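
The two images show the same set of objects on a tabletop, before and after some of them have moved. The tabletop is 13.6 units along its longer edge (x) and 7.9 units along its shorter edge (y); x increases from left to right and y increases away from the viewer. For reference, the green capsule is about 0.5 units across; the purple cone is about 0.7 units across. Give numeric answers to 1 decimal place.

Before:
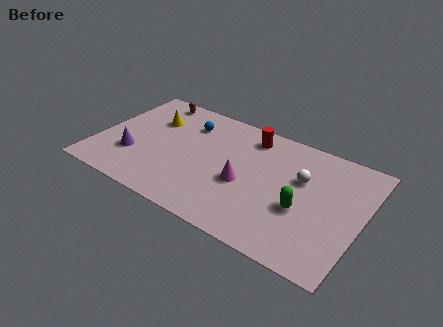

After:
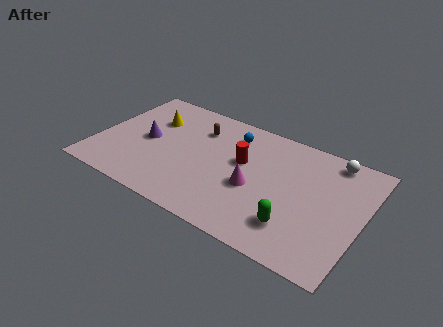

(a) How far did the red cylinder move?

1.9

The red cylinder was near (7.5, 6.6) before and (7.4, 4.7) after, so it travelled √(0.1² + 1.9²) ≈ 1.9 units.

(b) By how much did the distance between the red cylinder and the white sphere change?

+1.6

They were about 3.3 units apart before and 4.9 after — 1.6 units further apart.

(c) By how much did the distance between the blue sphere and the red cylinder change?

-1.5

The distance was about 3.3 in the first image and 1.8 in the second, so they moved 1.5 units closer together.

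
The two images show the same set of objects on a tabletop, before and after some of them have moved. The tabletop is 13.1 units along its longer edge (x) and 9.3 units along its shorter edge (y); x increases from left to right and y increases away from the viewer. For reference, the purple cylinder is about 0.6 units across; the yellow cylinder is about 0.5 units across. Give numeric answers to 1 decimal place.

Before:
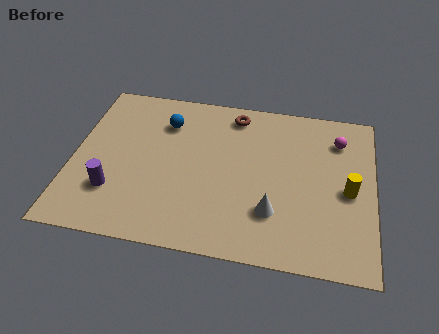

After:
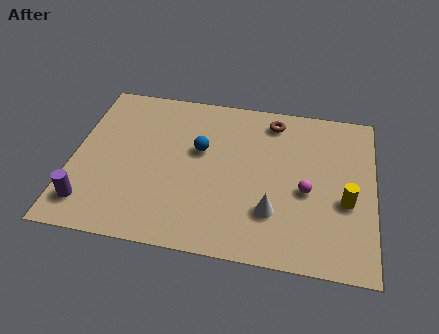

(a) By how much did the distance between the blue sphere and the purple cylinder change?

+1.2

They were about 4.8 units apart before and 6.0 after — 1.2 units further apart.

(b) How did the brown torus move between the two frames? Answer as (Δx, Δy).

(1.7, -0.1)

The brown torus was at about (6.9, 8.0) and moved to about (8.6, 7.9).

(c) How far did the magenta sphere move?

3.5

The magenta sphere moved from about (11.5, 7.2) to (10.2, 4.0), a distance of √(1.3² + 3.2²) ≈ 3.5.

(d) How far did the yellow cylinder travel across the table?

0.6

The yellow cylinder was near (12.0, 4.3) before and (11.9, 3.7) after, so it travelled √(0.1² + 0.6²) ≈ 0.6 units.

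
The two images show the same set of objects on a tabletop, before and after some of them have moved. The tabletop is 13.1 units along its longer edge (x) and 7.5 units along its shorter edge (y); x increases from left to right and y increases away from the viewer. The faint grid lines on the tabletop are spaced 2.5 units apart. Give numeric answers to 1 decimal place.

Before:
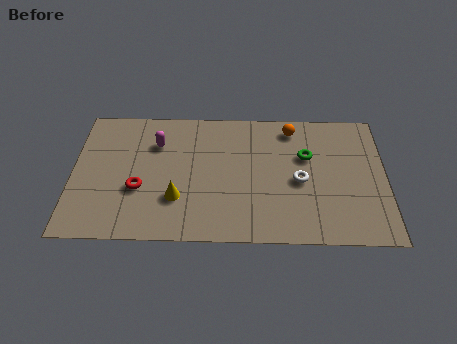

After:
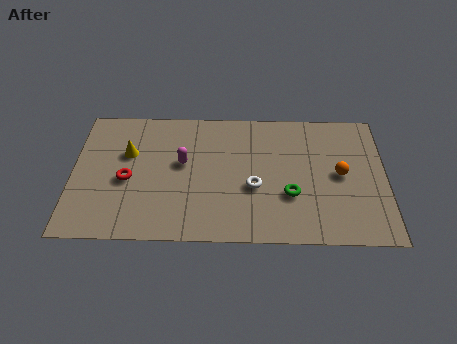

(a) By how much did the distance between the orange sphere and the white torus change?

+0.7

Before: roughly 3.0 units apart; after: 3.7. That's 0.7 units further apart.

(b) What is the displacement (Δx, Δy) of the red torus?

(-0.5, 0.5)

The red torus was at about (2.8, 2.8) and moved to about (2.3, 3.3).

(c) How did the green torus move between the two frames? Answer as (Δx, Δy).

(-0.7, -2.2)

The green torus started near (9.8, 4.8) and ended near (9.1, 2.6).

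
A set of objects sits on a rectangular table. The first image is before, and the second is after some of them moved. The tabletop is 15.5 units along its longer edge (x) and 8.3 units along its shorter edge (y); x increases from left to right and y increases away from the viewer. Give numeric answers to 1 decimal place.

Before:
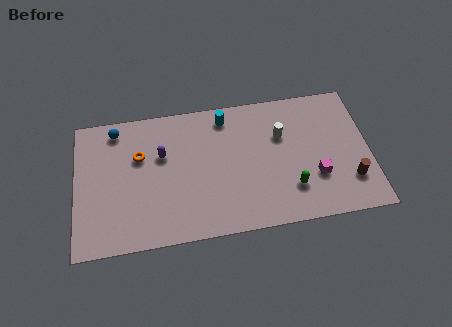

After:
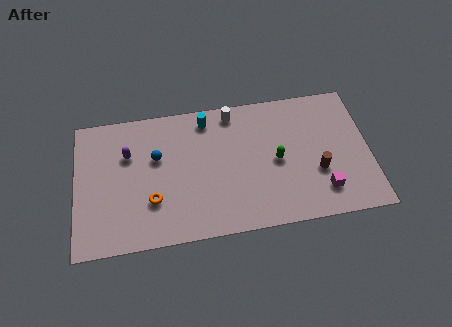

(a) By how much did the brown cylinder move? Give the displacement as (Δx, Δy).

(-1.7, 0.8)

From the two frames, the brown cylinder sits at roughly (14.4, 2.2) before and (12.7, 3.0) after.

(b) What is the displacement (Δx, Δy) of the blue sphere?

(2.1, -2.0)

The blue sphere was at about (2.2, 7.2) and moved to about (4.3, 5.2).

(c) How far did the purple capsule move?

1.8

The purple capsule was near (4.6, 5.3) before and (2.8, 5.6) after, so it travelled √(1.8² + 0.3²) ≈ 1.8 units.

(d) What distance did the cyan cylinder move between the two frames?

1.0

The cyan cylinder was near (8.0, 7.1) before and (7.0, 7.1) after, so it travelled √(1.0² + 0.0²) ≈ 1.0 units.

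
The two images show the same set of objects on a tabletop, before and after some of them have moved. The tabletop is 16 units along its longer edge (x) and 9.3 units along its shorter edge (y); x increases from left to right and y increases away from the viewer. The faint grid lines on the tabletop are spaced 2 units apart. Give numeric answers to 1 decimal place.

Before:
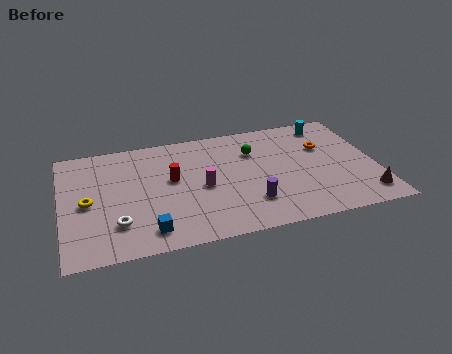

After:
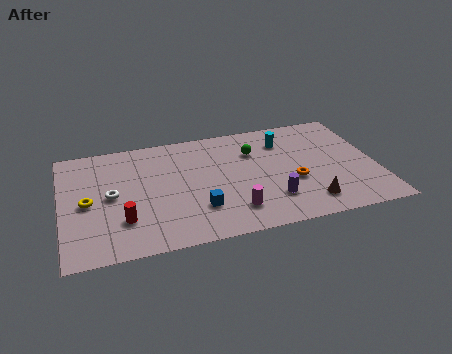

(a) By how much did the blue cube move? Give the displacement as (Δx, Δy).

(2.6, 1.1)

From the two frames, the blue cube sits at roughly (4.2, 1.5) before and (6.8, 2.6) after.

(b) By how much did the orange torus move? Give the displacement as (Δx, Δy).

(-1.8, -2.5)

The orange torus was at about (13.5, 6.1) and moved to about (11.7, 3.6).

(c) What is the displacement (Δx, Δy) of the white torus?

(-0.2, 2.3)

The white torus was at about (2.7, 2.4) and moved to about (2.5, 4.7).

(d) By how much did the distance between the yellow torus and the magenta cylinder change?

+1.8

Before: roughly 5.8 units apart; after: 7.6. That's 1.8 units further apart.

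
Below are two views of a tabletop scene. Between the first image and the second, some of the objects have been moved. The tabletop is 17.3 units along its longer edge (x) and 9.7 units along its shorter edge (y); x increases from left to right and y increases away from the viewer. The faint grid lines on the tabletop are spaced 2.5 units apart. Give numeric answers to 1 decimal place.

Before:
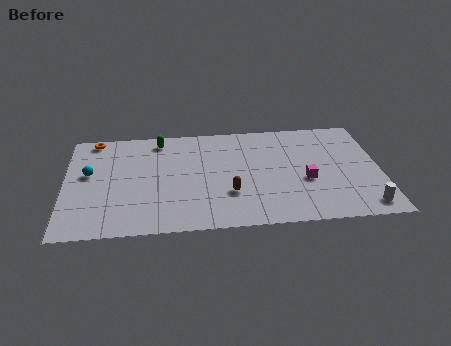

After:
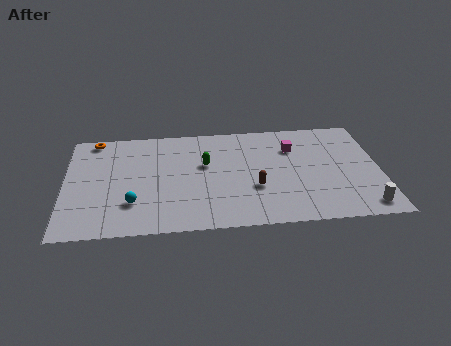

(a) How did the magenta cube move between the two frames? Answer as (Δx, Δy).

(-0.6, 3.1)

From the two frames, the magenta cube sits at roughly (13.2, 3.9) before and (12.6, 7.0) after.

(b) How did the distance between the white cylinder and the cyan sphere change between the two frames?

-2.9

They were about 15.6 units apart before and 12.7 after — 2.9 units closer together.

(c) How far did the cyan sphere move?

3.8

From (1.3, 5.6) to (3.7, 2.7), the cyan sphere covered √(2.4² + 2.9²) ≈ 3.8 units.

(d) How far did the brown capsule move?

1.5

From (9.0, 3.1) to (10.4, 3.5), the brown capsule covered √(1.4² + 0.4²) ≈ 1.5 units.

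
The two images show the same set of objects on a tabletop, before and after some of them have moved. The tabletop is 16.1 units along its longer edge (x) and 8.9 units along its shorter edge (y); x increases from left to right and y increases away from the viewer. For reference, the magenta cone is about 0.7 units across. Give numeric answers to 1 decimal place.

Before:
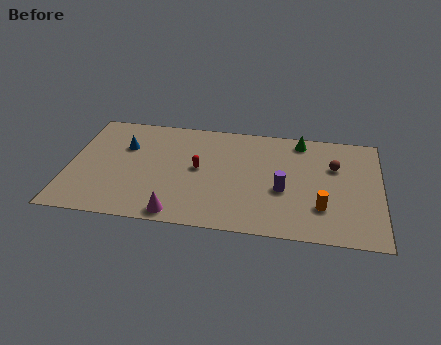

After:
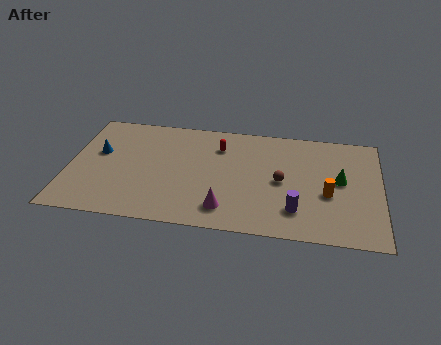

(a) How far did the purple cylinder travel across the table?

1.7

From (11.1, 3.6) to (11.8, 2.1), the purple cylinder covered √(0.7² + 1.5²) ≈ 1.7 units.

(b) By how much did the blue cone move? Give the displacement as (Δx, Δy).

(-1.3, -0.7)

The blue cone started near (2.8, 6.0) and ended near (1.5, 5.3).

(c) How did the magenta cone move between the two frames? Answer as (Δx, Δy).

(2.4, 0.8)

The magenta cone started near (5.8, 0.9) and ended near (8.2, 1.7).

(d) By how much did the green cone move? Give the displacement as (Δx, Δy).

(2.1, -3.0)

The green cone started near (11.9, 7.8) and ended near (14.0, 4.8).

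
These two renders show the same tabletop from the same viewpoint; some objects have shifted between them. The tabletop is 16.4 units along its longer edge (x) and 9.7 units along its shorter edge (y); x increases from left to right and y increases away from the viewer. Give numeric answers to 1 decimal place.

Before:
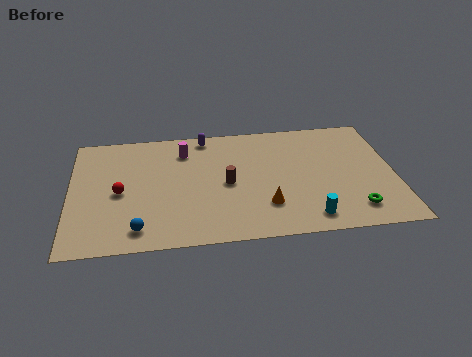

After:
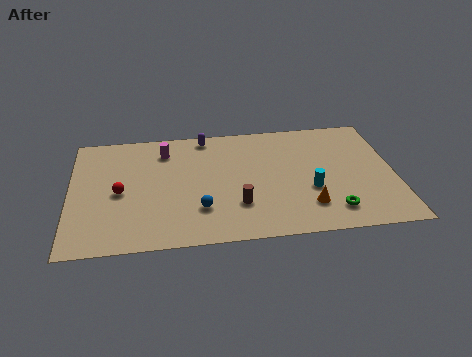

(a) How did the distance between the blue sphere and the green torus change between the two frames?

-4.1

They were about 10.8 units apart before and 6.7 after — 4.1 units closer together.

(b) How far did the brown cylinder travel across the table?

1.9

The brown cylinder moved from about (7.9, 4.6) to (8.4, 2.8), a distance of √(0.5² + 1.8²) ≈ 1.9.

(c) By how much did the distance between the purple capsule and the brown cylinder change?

+1.9

They were about 4.2 units apart before and 6.1 after — 1.9 units further apart.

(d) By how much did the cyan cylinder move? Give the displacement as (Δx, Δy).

(0.2, 2.2)

From the two frames, the cyan cylinder sits at roughly (11.9, 1.4) before and (12.1, 3.6) after.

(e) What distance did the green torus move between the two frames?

1.1

The green torus moved from about (14.2, 1.8) to (13.1, 1.8), a distance of √(1.1² + 0.0²) ≈ 1.1.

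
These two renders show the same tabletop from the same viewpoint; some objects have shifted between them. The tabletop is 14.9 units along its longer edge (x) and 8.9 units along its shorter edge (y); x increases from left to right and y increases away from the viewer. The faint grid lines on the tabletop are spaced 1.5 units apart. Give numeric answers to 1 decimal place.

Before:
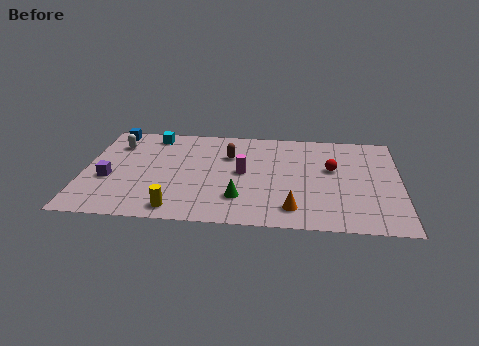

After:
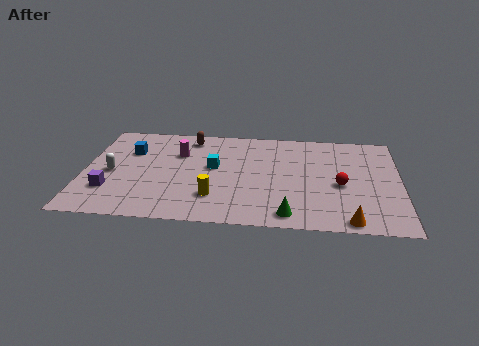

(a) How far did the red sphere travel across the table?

1.5

The red sphere moved from about (11.7, 5.3) to (12.1, 3.9), a distance of √(0.4² + 1.4²) ≈ 1.5.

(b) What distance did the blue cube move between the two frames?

2.1

From (1.1, 8.0) to (2.1, 6.1), the blue cube covered √(1.0² + 1.9²) ≈ 2.1 units.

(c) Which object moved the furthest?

the cyan cube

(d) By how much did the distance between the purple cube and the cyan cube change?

+0.8

They were about 4.6 units apart before and 5.4 after — 0.8 units further apart.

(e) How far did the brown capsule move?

2.4

From (6.8, 6.1) to (4.9, 7.6), the brown capsule covered √(1.9² + 1.5²) ≈ 2.4 units.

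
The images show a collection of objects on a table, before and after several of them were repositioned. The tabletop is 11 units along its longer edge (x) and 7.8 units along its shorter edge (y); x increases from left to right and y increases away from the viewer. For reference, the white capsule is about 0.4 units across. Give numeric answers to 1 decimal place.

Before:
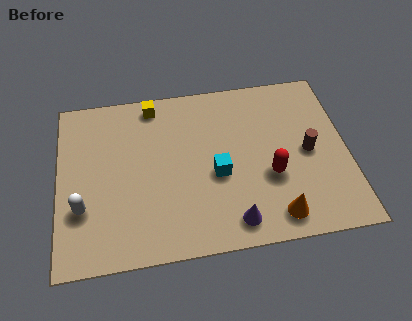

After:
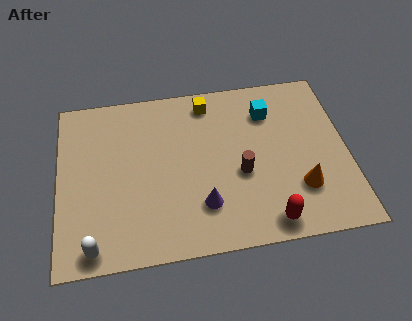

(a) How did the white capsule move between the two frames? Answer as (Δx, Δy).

(0.4, -1.7)

The white capsule was at about (0.9, 2.5) and moved to about (1.3, 0.8).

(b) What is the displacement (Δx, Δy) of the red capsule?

(-0.2, -2.0)

The red capsule started near (8.0, 2.9) and ended near (7.8, 0.9).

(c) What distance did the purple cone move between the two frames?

1.4

From (6.5, 1.1) to (5.4, 2.0), the purple cone covered √(1.1² + 0.9²) ≈ 1.4 units.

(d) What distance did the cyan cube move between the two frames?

3.3

From (6.0, 3.3) to (8.1, 5.9), the cyan cube covered √(2.1² + 2.6²) ≈ 3.3 units.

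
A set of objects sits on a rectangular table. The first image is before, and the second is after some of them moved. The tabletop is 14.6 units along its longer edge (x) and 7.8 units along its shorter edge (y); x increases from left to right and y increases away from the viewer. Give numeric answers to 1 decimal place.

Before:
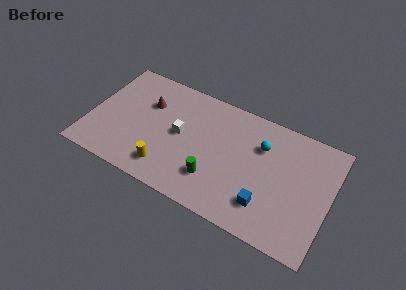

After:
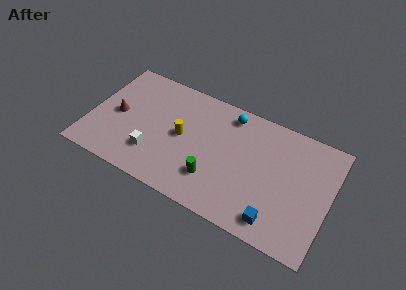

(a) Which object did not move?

the green cylinder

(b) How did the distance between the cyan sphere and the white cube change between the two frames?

+1.2

They were about 5.0 units apart before and 6.2 after — 1.2 units further apart.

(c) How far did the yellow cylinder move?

2.6

From (5.0, 1.5) to (5.6, 4.0), the yellow cylinder covered √(0.6² + 2.5²) ≈ 2.6 units.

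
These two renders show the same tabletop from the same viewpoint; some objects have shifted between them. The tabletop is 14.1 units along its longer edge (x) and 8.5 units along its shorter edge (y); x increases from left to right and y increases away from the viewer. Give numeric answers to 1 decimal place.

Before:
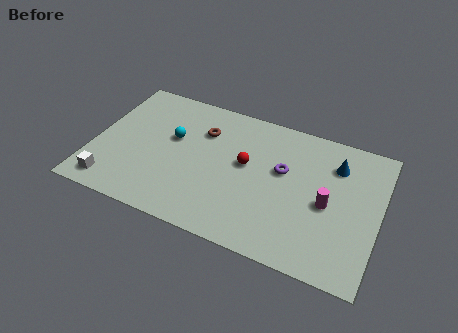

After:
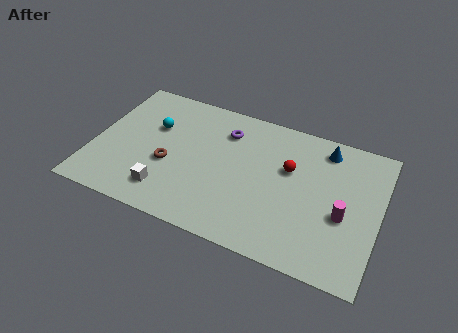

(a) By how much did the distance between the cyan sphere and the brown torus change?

+0.6

The distance was about 1.7 in the first image and 2.3 in the second, so they moved 0.6 units further apart.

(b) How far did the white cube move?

2.7

The white cube was near (1.2, 1.2) before and (3.9, 1.7) after, so it travelled √(2.7² + 0.5²) ≈ 2.7 units.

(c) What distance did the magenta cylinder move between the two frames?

0.9

From (11.6, 3.9) to (12.4, 3.5), the magenta cylinder covered √(0.8² + 0.4²) ≈ 0.9 units.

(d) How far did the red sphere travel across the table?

2.2

From (7.5, 4.8) to (9.6, 5.3), the red sphere covered √(2.1² + 0.5²) ≈ 2.2 units.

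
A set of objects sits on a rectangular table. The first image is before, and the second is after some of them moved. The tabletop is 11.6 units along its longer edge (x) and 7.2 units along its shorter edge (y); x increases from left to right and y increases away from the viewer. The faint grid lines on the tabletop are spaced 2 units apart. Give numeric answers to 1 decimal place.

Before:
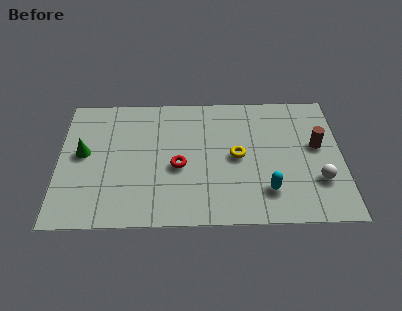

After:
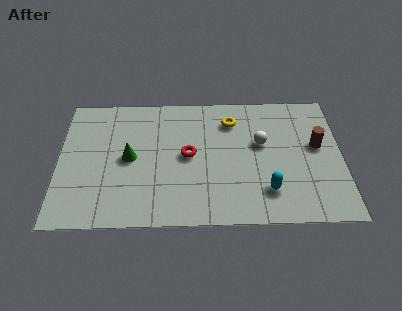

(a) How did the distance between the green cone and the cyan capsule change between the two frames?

-1.9

Before: roughly 7.8 units apart; after: 5.9. That's 1.9 units closer together.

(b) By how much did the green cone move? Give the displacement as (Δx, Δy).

(1.9, -0.3)

The green cone was at about (1.0, 3.9) and moved to about (2.9, 3.6).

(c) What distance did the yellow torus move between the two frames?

2.0

The yellow torus was near (7.3, 3.6) before and (7.1, 5.6) after, so it travelled √(0.2² + 2.0²) ≈ 2.0 units.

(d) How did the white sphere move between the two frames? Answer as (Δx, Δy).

(-2.3, 2.1)

The white sphere started near (10.6, 2.2) and ended near (8.3, 4.3).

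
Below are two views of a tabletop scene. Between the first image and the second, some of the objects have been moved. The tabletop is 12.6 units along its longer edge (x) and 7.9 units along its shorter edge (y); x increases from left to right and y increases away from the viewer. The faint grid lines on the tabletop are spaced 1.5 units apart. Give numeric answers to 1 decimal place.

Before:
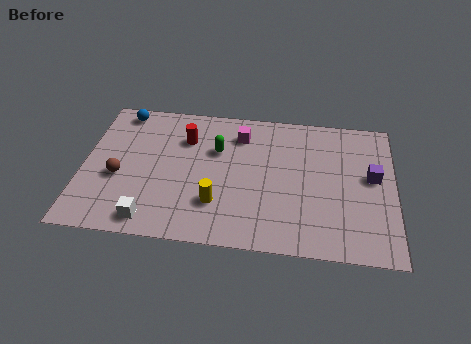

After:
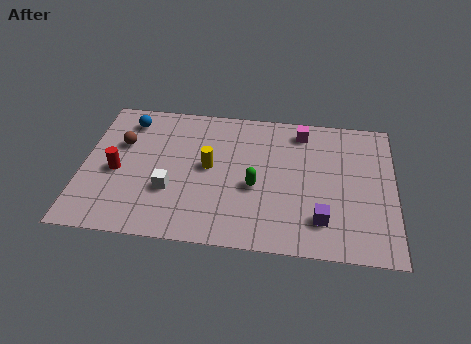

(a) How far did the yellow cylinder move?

2.0

From (5.5, 2.2) to (5.1, 4.2), the yellow cylinder covered √(0.4² + 2.0²) ≈ 2.0 units.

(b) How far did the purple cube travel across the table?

3.3

From (11.7, 4.4) to (9.7, 1.8), the purple cube covered √(2.0² + 2.6²) ≈ 3.3 units.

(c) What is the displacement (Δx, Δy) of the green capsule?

(1.6, -1.9)

From the two frames, the green capsule sits at roughly (5.4, 5.2) before and (7.0, 3.3) after.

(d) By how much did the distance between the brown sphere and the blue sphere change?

-2.4

The distance was about 3.8 in the first image and 1.4 in the second, so they moved 2.4 units closer together.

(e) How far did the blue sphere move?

0.6

From (1.4, 7.0) to (1.7, 6.5), the blue sphere covered √(0.3² + 0.5²) ≈ 0.6 units.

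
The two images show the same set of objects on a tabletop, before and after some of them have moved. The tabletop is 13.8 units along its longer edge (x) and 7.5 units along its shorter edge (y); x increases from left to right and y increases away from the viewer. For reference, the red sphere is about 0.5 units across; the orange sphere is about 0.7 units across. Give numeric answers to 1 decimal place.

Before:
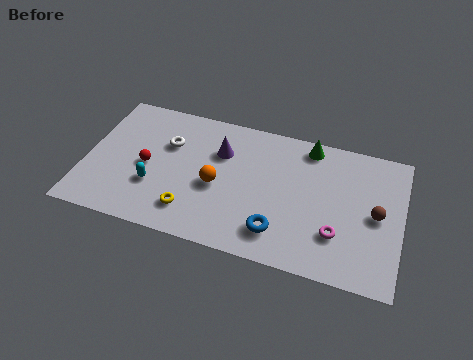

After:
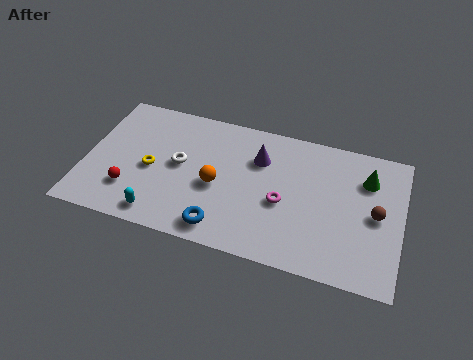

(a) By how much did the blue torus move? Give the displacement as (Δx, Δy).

(-2.4, -0.5)

From the two frames, the blue torus sits at roughly (8.6, 1.6) before and (6.2, 1.1) after.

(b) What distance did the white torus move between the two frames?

1.2

The white torus was near (3.5, 5.0) before and (4.1, 4.0) after, so it travelled √(0.6² + 1.0²) ≈ 1.2 units.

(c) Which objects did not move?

the orange sphere and the brown sphere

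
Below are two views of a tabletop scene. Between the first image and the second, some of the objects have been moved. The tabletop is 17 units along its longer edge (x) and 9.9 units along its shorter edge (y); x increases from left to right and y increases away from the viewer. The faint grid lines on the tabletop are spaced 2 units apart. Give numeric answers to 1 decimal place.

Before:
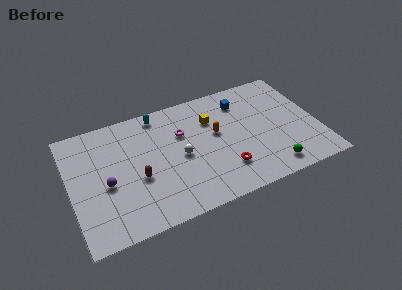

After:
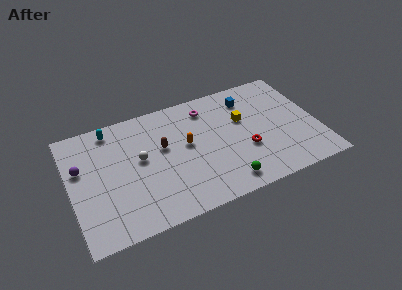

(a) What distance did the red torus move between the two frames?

1.9

The red torus was near (10.3, 2.5) before and (11.9, 3.6) after, so it travelled √(1.6² + 1.1²) ≈ 1.9 units.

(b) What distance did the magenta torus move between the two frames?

2.4

The magenta torus moved from about (7.8, 6.6) to (9.7, 8.1), a distance of √(1.9² + 1.5²) ≈ 2.4.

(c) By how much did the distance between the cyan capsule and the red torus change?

+2.8

Before: roughly 7.4 units apart; after: 10.2. That's 2.8 units further apart.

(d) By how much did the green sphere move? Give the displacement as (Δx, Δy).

(-3.2, 0.0)

The green sphere was at about (13.4, 1.4) and moved to about (10.2, 1.4).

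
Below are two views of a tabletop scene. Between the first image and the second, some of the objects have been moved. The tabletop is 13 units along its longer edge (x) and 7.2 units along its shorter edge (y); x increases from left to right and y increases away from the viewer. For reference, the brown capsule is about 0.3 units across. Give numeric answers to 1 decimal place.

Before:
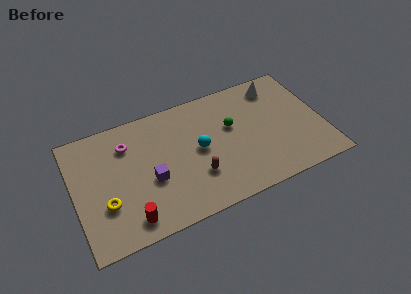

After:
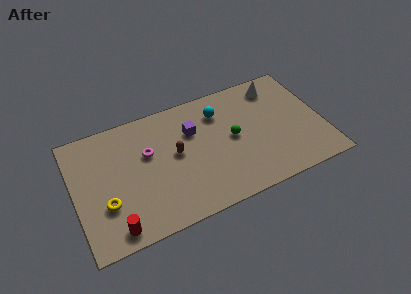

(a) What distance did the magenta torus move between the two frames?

1.3

The magenta torus moved from about (2.9, 5.4) to (3.9, 4.5), a distance of √(1.0² + 0.9²) ≈ 1.3.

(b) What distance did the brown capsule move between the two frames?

1.9

From (6.2, 2.2) to (5.3, 3.9), the brown capsule covered √(0.9² + 1.7²) ≈ 1.9 units.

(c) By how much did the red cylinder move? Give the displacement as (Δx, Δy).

(-0.8, -0.2)

The red cylinder was at about (2.6, 1.1) and moved to about (1.8, 0.9).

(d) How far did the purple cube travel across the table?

3.1

The purple cube was near (3.9, 2.9) before and (6.3, 4.9) after, so it travelled √(2.4² + 2.0²) ≈ 3.1 units.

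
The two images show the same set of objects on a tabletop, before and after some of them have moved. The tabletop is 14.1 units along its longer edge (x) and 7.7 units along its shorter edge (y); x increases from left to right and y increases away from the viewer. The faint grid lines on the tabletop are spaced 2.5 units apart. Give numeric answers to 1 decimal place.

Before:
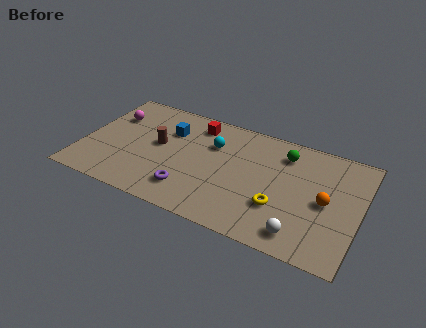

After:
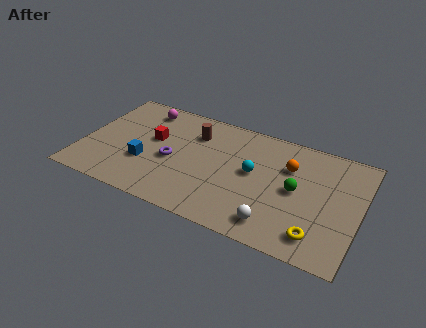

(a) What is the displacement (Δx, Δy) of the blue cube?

(-0.9, -2.7)

The blue cube was at about (4.2, 5.4) and moved to about (3.3, 2.7).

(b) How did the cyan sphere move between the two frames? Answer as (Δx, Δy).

(2.2, -1.1)

The cyan sphere started near (6.5, 5.3) and ended near (8.7, 4.2).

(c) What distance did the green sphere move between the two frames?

2.3

The green sphere moved from about (10.1, 6.1) to (10.9, 3.9), a distance of √(0.8² + 2.2²) ≈ 2.3.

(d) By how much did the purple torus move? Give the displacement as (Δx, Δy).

(-1.1, 1.7)

The purple torus was at about (5.7, 1.7) and moved to about (4.6, 3.4).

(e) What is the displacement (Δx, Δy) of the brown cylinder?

(1.7, 1.5)

The brown cylinder was at about (3.8, 4.2) and moved to about (5.5, 5.7).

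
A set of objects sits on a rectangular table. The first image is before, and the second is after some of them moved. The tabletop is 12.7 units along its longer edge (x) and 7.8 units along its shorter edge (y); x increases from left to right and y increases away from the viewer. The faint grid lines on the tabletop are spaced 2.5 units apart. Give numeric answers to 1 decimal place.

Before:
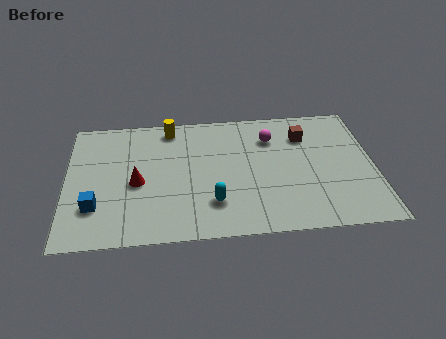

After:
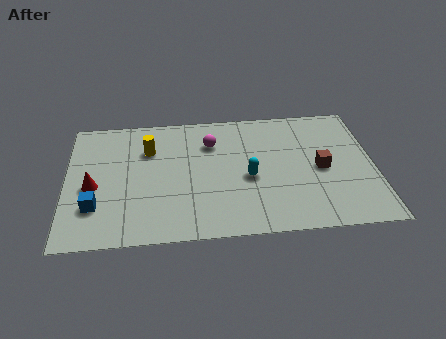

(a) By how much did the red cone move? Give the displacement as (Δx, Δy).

(-1.8, -0.1)

The red cone was at about (2.9, 3.5) and moved to about (1.1, 3.4).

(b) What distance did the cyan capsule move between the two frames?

2.1

From (6.0, 2.0) to (7.5, 3.4), the cyan capsule covered √(1.5² + 1.4²) ≈ 2.1 units.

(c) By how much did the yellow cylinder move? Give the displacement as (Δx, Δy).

(-0.9, -1.3)

The yellow cylinder was at about (4.3, 6.8) and moved to about (3.4, 5.5).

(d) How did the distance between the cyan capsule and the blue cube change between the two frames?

+1.6

The distance was about 4.8 in the first image and 6.4 in the second, so they moved 1.6 units further apart.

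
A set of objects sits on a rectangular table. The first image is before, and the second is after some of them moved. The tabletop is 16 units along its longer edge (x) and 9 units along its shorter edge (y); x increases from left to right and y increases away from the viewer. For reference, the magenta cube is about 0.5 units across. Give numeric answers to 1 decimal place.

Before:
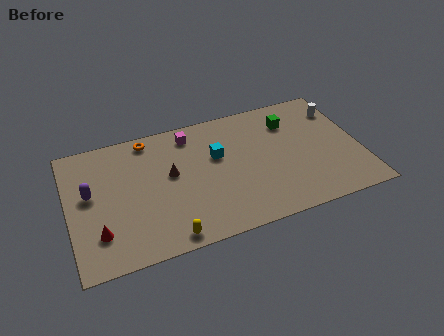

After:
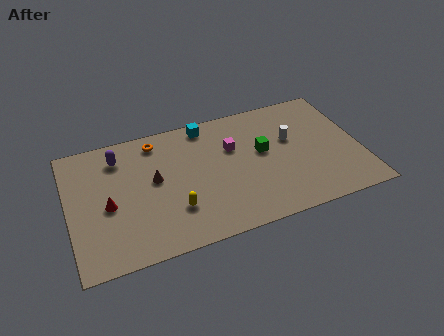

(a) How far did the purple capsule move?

2.7

From (1.2, 5.1) to (2.9, 7.2), the purple capsule covered √(1.7² + 2.1²) ≈ 2.7 units.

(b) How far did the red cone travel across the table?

1.8

The red cone was near (1.5, 2.3) before and (2.1, 4.0) after, so it travelled √(0.6² + 1.7²) ≈ 1.8 units.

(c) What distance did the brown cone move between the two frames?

0.9

The brown cone was near (5.6, 5.1) before and (4.7, 5.0) after, so it travelled √(0.9² + 0.1²) ≈ 0.9 units.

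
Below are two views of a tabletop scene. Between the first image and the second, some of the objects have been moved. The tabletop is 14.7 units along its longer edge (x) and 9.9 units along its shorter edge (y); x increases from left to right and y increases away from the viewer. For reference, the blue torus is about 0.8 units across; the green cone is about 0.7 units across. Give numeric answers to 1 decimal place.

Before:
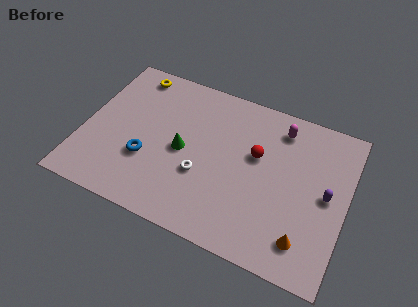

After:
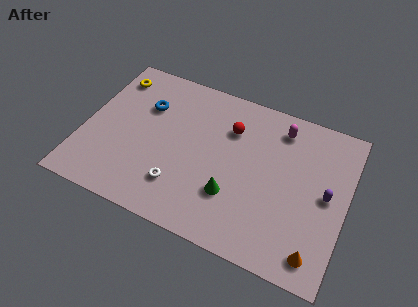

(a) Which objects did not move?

the magenta capsule and the purple capsule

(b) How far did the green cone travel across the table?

3.4

The green cone was near (5.6, 4.7) before and (8.6, 3.0) after, so it travelled √(3.0² + 1.7²) ≈ 3.4 units.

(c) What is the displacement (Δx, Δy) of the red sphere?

(-1.6, 1.1)

The red sphere started near (9.6, 6.0) and ended near (8.0, 7.1).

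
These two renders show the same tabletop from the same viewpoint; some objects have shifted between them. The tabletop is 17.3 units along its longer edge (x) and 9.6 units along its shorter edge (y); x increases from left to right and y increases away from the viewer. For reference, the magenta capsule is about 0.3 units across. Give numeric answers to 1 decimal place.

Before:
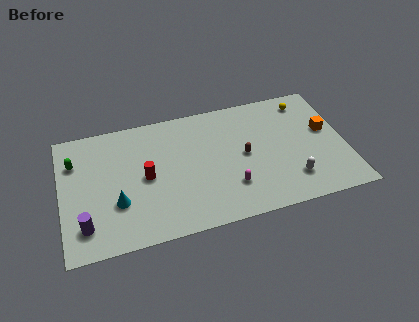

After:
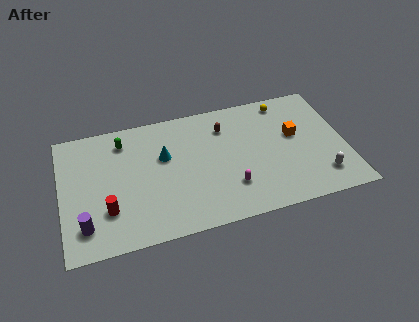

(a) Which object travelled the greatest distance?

the cyan cone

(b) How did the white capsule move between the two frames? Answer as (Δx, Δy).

(1.8, -0.2)

The white capsule started near (13.8, 2.2) and ended near (15.6, 2.0).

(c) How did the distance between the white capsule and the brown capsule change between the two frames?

+3.9

Before: roughly 3.7 units apart; after: 7.6. That's 3.9 units further apart.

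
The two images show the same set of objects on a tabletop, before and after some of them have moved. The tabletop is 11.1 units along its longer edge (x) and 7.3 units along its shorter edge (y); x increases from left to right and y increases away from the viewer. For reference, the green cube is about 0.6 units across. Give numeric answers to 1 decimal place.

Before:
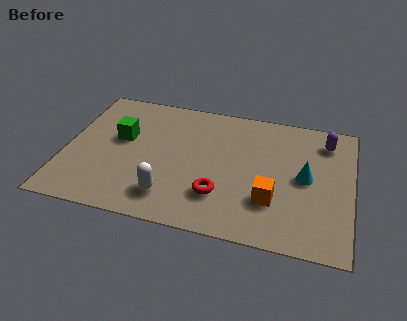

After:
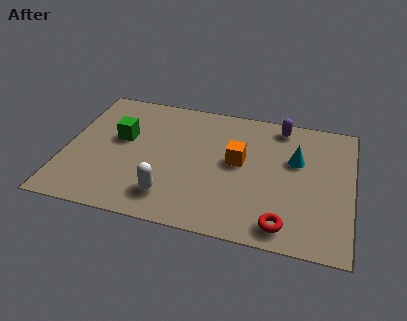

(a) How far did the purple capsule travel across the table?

1.9

The purple capsule was near (10.0, 5.9) before and (8.2, 6.4) after, so it travelled √(1.8² + 0.5²) ≈ 1.9 units.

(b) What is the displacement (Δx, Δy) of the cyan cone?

(-0.4, 0.9)

From the two frames, the cyan cone sits at roughly (9.3, 3.7) before and (8.9, 4.6) after.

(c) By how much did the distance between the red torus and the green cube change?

+2.7

Before: roughly 4.6 units apart; after: 7.3. That's 2.7 units further apart.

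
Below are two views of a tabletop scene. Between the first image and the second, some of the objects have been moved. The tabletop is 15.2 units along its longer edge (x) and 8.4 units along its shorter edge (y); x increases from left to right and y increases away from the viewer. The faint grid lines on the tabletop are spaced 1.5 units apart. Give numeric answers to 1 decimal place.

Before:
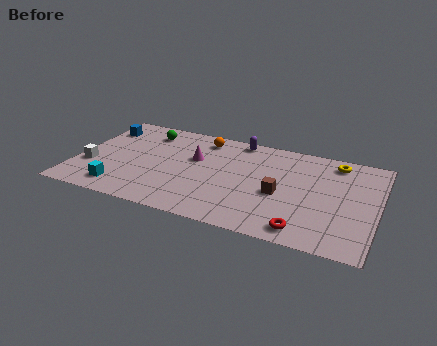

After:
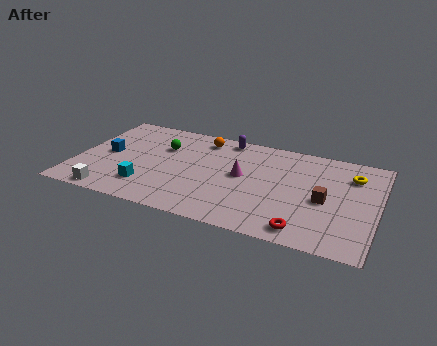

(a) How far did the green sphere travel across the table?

1.5

The green sphere was near (3.2, 6.8) before and (4.2, 5.7) after, so it travelled √(1.0² + 1.1²) ≈ 1.5 units.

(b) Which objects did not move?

the red torus and the orange sphere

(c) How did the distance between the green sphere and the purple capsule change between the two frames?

-1.2

Before: roughly 4.8 units apart; after: 3.6. That's 1.2 units closer together.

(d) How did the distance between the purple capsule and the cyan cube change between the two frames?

-1.7

The distance was about 8.2 in the first image and 6.5 in the second, so they moved 1.7 units closer together.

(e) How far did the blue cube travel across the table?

2.4

From (0.9, 6.5) to (1.5, 4.2), the blue cube covered √(0.6² + 2.3²) ≈ 2.4 units.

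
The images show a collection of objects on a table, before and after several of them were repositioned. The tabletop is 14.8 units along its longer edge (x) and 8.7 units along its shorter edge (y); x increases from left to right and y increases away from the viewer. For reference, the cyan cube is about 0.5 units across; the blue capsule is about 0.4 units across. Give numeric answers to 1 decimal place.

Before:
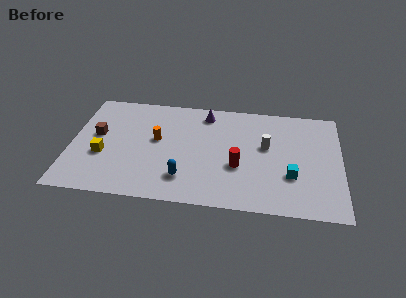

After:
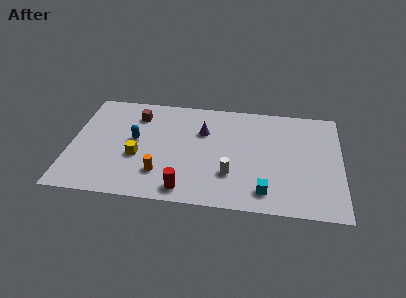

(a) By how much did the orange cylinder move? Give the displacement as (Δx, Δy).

(0.3, -2.7)

The orange cylinder was at about (4.7, 4.9) and moved to about (5.0, 2.2).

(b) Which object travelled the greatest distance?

the blue capsule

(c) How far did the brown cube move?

2.8

The brown cube moved from about (1.4, 4.9) to (3.5, 6.8), a distance of √(2.1² + 1.9²) ≈ 2.8.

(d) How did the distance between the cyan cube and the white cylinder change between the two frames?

-0.4

The distance was about 2.6 in the first image and 2.2 in the second, so they moved 0.4 units closer together.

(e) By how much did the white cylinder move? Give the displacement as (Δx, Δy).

(-1.9, -2.5)

The white cylinder was at about (10.7, 5.1) and moved to about (8.8, 2.6).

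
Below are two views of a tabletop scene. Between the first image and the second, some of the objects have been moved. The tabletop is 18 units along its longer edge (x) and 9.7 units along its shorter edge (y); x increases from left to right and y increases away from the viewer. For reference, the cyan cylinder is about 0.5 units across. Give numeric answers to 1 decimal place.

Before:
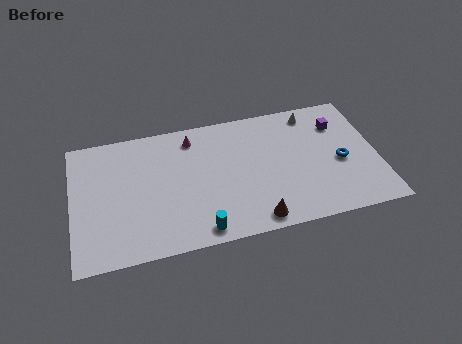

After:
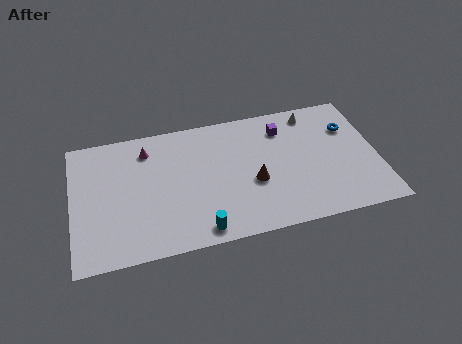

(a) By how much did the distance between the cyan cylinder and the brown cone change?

+1.1

They were about 3.2 units apart before and 4.3 after — 1.1 units further apart.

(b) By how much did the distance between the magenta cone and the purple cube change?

-0.6

They were about 8.7 units apart before and 8.1 after — 0.6 units closer together.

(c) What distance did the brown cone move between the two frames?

2.8

The brown cone moved from about (10.5, 1.1) to (10.6, 3.9), a distance of √(0.1² + 2.8²) ≈ 2.8.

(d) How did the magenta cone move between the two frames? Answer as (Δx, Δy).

(-2.7, -0.3)

The magenta cone started near (7.2, 8.1) and ended near (4.5, 7.8).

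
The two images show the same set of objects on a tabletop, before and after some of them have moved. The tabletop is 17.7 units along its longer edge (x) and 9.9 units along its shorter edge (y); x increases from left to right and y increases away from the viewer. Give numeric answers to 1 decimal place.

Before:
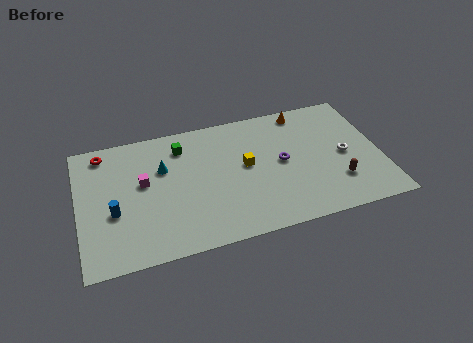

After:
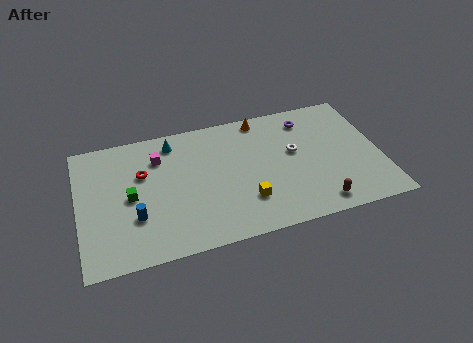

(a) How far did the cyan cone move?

2.0

From (5.0, 6.5) to (5.7, 8.4), the cyan cone covered √(0.7² + 1.9²) ≈ 2.0 units.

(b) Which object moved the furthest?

the green cube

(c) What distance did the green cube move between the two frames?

4.5

The green cube was near (6.2, 7.9) before and (3.0, 4.8) after, so it travelled √(3.2² + 3.1²) ≈ 4.5 units.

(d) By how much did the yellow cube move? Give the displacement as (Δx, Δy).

(-0.2, -2.7)

From the two frames, the yellow cube sits at roughly (9.8, 5.4) before and (9.6, 2.7) after.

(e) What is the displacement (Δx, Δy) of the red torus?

(2.2, -2.2)

The red torus started near (1.6, 8.6) and ended near (3.8, 6.4).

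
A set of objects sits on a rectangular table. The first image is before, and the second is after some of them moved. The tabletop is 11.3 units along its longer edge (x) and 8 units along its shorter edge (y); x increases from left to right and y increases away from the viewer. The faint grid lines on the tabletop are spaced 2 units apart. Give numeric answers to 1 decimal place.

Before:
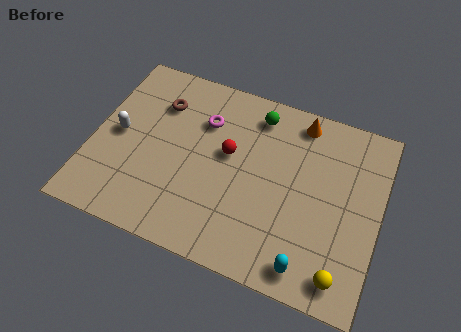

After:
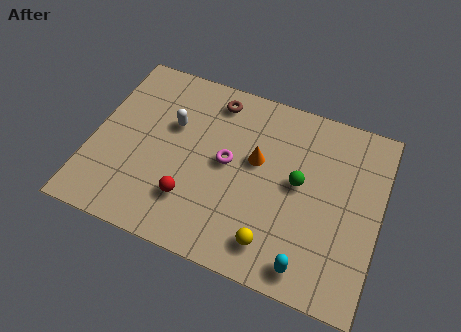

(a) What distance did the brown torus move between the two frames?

2.3

The brown torus moved from about (2.4, 5.9) to (4.5, 6.8), a distance of √(2.1² + 0.9²) ≈ 2.3.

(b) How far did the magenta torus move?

1.9

From (4.2, 5.7) to (5.3, 4.2), the magenta torus covered √(1.1² + 1.5²) ≈ 1.9 units.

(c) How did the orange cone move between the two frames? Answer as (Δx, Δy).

(-1.5, -2.3)

The orange cone started near (7.9, 7.0) and ended near (6.4, 4.7).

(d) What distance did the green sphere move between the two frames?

3.1

The green sphere moved from about (6.2, 6.7) to (8.1, 4.3), a distance of √(1.9² + 2.4²) ≈ 3.1.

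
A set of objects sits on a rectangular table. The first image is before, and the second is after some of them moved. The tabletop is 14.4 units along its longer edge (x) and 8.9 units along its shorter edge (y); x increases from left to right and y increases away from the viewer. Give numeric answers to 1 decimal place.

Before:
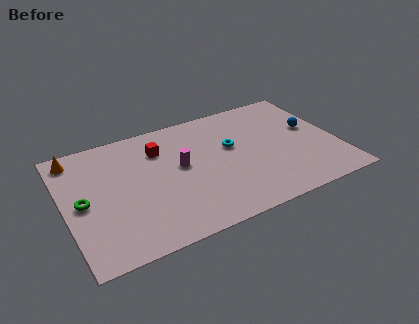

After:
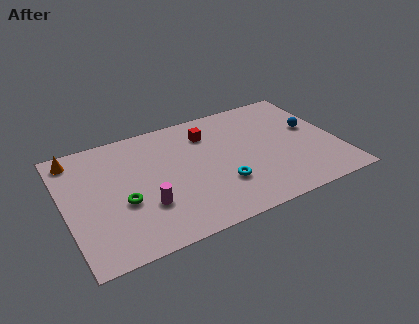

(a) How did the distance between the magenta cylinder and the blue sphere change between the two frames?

+2.4

The distance was about 7.1 in the first image and 9.5 in the second, so they moved 2.4 units further apart.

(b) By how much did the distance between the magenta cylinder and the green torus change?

-3.9

They were about 5.2 units apart before and 1.3 after — 3.9 units closer together.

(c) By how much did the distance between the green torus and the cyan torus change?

-2.9

Before: roughly 8.1 units apart; after: 5.2. That's 2.9 units closer together.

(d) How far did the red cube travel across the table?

2.6

From (5.2, 6.6) to (7.8, 6.8), the red cube covered √(2.6² + 0.2²) ≈ 2.6 units.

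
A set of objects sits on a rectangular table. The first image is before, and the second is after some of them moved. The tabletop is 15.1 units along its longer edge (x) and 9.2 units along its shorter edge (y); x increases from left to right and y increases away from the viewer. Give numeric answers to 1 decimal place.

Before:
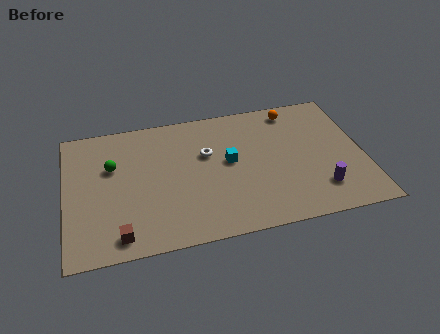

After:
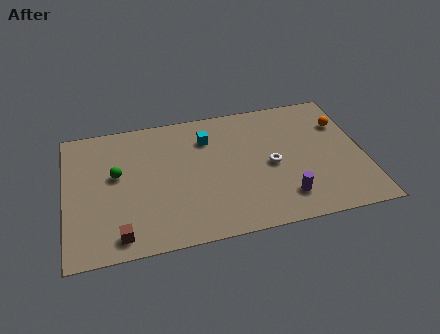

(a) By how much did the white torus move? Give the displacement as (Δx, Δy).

(3.2, -1.5)

The white torus started near (7.2, 5.8) and ended near (10.4, 4.3).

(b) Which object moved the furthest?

the white torus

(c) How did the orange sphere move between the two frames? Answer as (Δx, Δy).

(2.4, -1.5)

The orange sphere started near (11.8, 8.0) and ended near (14.2, 6.5).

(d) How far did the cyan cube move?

2.1

The cyan cube moved from about (8.3, 5.0) to (7.3, 6.9), a distance of √(1.0² + 1.9²) ≈ 2.1.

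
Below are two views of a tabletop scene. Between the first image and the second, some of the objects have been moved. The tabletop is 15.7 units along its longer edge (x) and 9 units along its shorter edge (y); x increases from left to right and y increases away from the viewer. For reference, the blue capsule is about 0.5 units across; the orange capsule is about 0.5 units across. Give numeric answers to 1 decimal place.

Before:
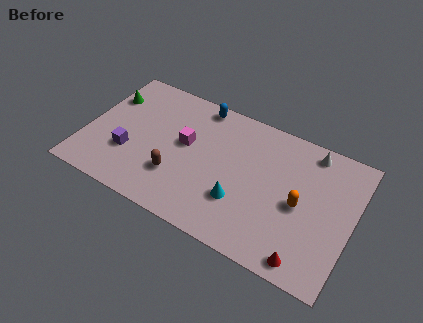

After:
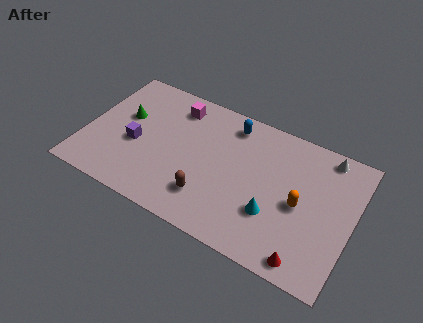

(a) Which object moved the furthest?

the magenta cube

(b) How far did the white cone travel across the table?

0.9

From (12.9, 7.9) to (13.8, 8.0), the white cone covered √(0.9² + 0.1²) ≈ 0.9 units.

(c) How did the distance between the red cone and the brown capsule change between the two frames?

-2.1

They were about 8.1 units apart before and 6.0 after — 2.1 units closer together.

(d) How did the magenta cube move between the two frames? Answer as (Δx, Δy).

(-0.9, 2.3)

From the two frames, the magenta cube sits at roughly (5.8, 5.1) before and (4.9, 7.4) after.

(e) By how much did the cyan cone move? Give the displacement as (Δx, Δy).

(1.9, 0.1)

The cyan cone was at about (9.4, 2.8) and moved to about (11.3, 2.9).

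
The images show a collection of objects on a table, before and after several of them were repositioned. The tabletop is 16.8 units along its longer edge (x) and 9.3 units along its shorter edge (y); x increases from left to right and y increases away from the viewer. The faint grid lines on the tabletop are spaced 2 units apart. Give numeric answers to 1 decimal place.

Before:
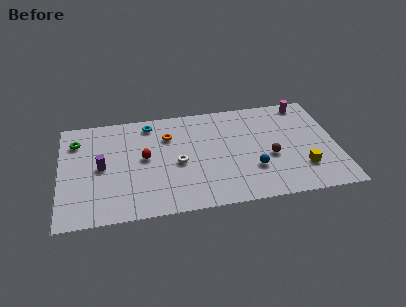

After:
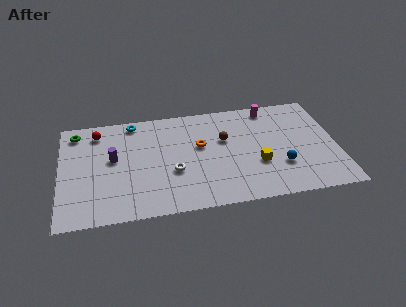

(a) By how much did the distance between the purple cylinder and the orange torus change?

+0.7

They were about 4.6 units apart before and 5.3 after — 0.7 units further apart.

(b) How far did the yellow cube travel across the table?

2.8

The yellow cube moved from about (14.6, 2.5) to (11.9, 3.3), a distance of √(2.7² + 0.8²) ≈ 2.8.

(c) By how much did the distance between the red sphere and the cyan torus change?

-0.7

Before: roughly 3.0 units apart; after: 2.3. That's 0.7 units closer together.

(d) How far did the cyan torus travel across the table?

1.0

The cyan torus moved from about (5.5, 8.0) to (4.5, 8.3), a distance of √(1.0² + 0.3²) ≈ 1.0.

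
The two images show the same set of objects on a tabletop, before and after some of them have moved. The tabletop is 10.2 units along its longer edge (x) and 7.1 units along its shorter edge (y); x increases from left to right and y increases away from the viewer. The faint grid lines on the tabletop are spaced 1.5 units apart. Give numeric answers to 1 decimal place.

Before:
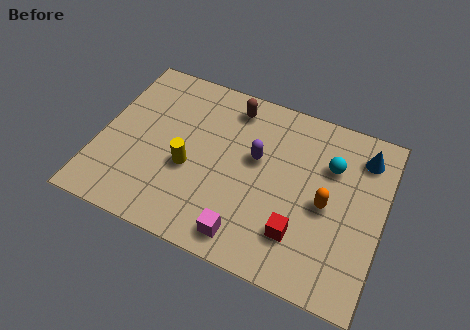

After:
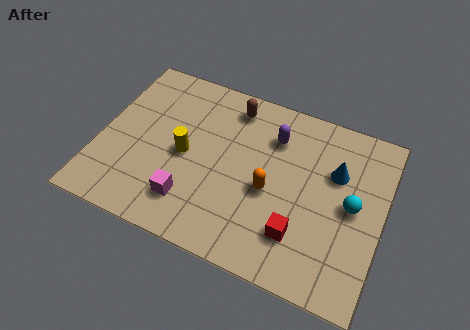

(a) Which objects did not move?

the red cube and the brown capsule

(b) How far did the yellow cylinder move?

0.5

The yellow cylinder was near (3.3, 2.9) before and (3.1, 3.4) after, so it travelled √(0.2² + 0.5²) ≈ 0.5 units.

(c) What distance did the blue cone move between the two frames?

1.3

The blue cone was near (9.3, 5.7) before and (8.4, 4.7) after, so it travelled √(0.9² + 1.0²) ≈ 1.3 units.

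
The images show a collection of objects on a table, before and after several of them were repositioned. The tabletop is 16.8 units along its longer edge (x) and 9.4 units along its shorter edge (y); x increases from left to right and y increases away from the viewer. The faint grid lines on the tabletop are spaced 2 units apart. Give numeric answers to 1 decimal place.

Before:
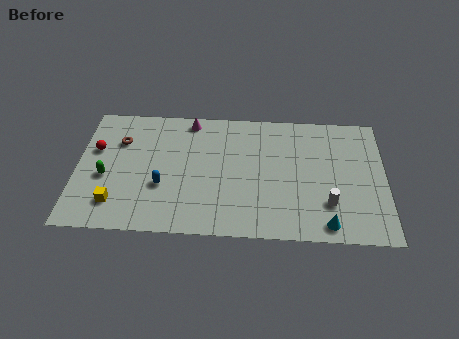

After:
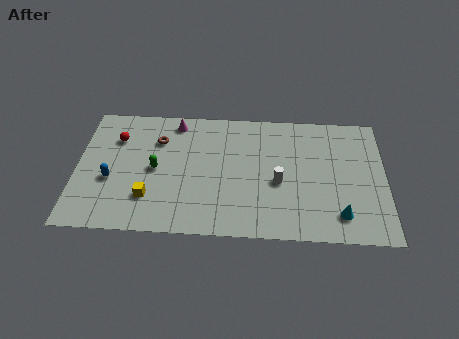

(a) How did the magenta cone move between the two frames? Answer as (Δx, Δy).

(-0.8, -0.2)

The magenta cone was at about (6.1, 8.4) and moved to about (5.3, 8.2).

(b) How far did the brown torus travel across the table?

2.1

From (2.3, 6.6) to (4.4, 6.8), the brown torus covered √(2.1² + 0.2²) ≈ 2.1 units.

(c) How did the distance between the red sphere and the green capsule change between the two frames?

+1.0

They were about 2.1 units apart before and 3.1 after — 1.0 units further apart.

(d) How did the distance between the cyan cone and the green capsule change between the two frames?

-1.9

The distance was about 12.3 in the first image and 10.4 in the second, so they moved 1.9 units closer together.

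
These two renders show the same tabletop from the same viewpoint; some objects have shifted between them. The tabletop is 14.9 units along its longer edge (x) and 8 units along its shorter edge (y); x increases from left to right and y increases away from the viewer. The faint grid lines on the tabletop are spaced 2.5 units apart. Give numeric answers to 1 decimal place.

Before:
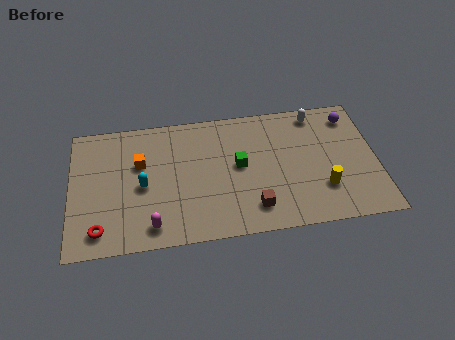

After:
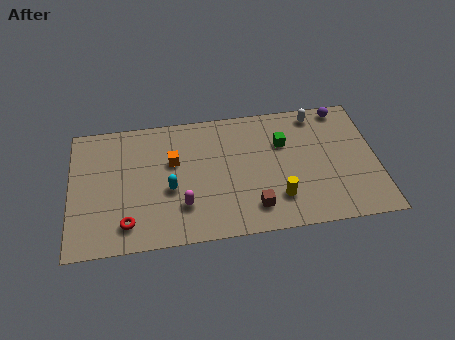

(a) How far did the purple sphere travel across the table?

0.7

From (13.8, 6.6) to (13.4, 7.2), the purple sphere covered √(0.4² + 0.6²) ≈ 0.7 units.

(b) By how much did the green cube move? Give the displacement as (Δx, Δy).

(2.2, 1.1)

From the two frames, the green cube sits at roughly (8.2, 4.3) before and (10.4, 5.4) after.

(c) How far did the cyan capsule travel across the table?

1.4

The cyan capsule was near (3.5, 3.7) before and (4.8, 3.3) after, so it travelled √(1.3² + 0.4²) ≈ 1.4 units.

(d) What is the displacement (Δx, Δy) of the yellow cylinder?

(-2.2, -0.3)

The yellow cylinder started near (12.2, 2.3) and ended near (10.0, 2.0).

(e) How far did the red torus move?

1.3

From (1.4, 1.3) to (2.7, 1.5), the red torus covered √(1.3² + 0.2²) ≈ 1.3 units.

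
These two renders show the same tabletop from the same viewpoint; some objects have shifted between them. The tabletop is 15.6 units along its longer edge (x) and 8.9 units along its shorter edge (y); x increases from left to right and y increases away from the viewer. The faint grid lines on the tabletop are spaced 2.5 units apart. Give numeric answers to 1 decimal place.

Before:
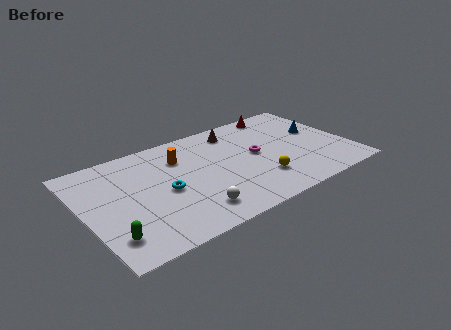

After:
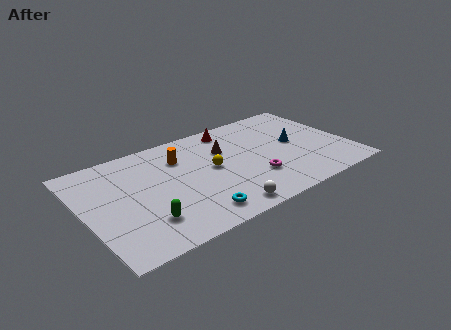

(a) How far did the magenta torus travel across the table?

2.1

The magenta torus was near (10.2, 4.7) before and (9.7, 2.7) after, so it travelled √(0.5² + 2.0²) ≈ 2.1 units.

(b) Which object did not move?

the orange cylinder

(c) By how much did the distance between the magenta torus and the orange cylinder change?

+0.7

They were about 4.7 units apart before and 5.4 after — 0.7 units further apart.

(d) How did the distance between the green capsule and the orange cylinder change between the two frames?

-1.5

Before: roughly 6.6 units apart; after: 5.1. That's 1.5 units closer together.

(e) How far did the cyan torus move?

3.0

The cyan torus was near (4.6, 4.1) before and (5.9, 1.4) after, so it travelled √(1.3² + 2.7²) ≈ 3.0 units.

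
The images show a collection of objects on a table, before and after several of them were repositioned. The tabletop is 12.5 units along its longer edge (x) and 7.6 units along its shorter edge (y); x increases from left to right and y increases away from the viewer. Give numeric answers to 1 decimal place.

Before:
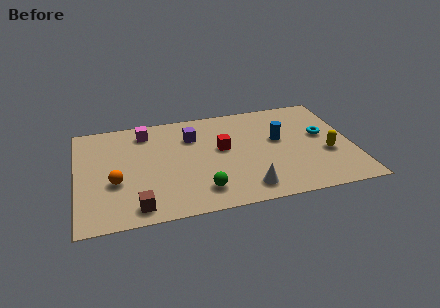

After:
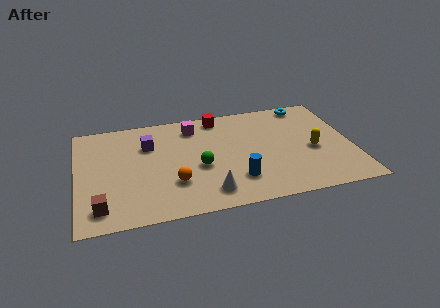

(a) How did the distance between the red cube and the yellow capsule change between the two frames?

+0.4

Before: roughly 4.9 units apart; after: 5.3. That's 0.4 units further apart.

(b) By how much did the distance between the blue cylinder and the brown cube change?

-1.3

Before: roughly 7.4 units apart; after: 6.1. That's 1.3 units closer together.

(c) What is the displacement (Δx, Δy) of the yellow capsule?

(-0.6, 0.4)

The yellow capsule was at about (11.3, 2.9) and moved to about (10.7, 3.3).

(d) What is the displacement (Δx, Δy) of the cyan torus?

(-0.5, 2.5)

The cyan torus was at about (11.2, 4.3) and moved to about (10.7, 6.8).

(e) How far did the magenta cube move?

2.2

The magenta cube was near (3.2, 6.3) before and (5.4, 6.2) after, so it travelled √(2.2² + 0.1²) ≈ 2.2 units.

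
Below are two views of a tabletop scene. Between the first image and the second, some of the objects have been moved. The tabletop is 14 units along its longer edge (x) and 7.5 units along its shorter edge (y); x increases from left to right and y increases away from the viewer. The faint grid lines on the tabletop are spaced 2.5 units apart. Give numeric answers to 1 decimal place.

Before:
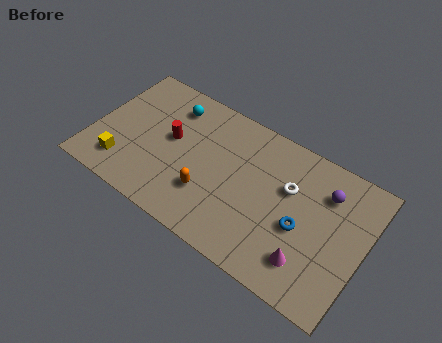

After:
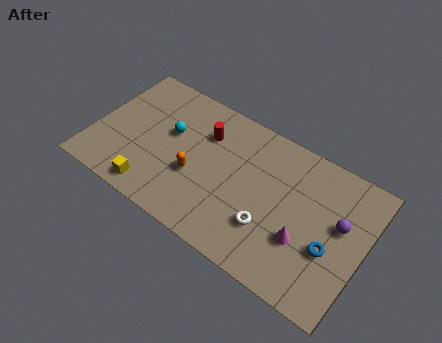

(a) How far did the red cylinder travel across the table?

2.0

From (3.9, 4.2) to (5.5, 5.4), the red cylinder covered √(1.6² + 1.2²) ≈ 2.0 units.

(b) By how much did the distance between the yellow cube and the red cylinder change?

+1.5

Before: roughly 3.3 units apart; after: 4.8. That's 1.5 units further apart.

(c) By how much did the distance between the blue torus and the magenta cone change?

-0.3

Before: roughly 1.6 units apart; after: 1.3. That's 0.3 units closer together.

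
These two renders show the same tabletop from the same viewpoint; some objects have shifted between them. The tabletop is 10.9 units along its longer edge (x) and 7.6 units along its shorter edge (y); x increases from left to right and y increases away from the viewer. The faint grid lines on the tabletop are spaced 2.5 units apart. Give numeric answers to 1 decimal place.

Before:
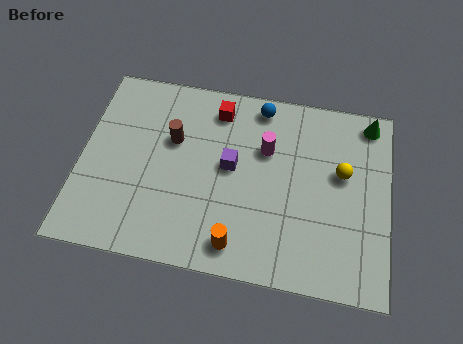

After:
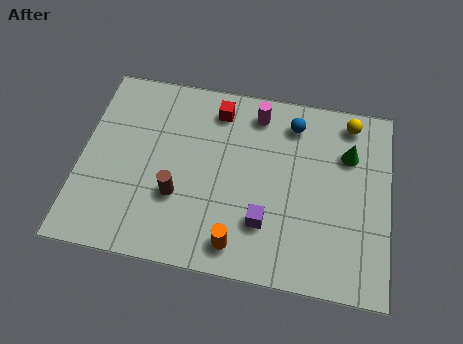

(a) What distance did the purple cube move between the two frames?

2.4

From (5.3, 4.1) to (6.6, 2.1), the purple cube covered √(1.3² + 2.0²) ≈ 2.4 units.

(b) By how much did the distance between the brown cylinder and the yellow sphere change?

+1.1

They were about 6.0 units apart before and 7.1 after — 1.1 units further apart.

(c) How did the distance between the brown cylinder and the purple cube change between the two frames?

+0.9

Before: roughly 2.2 units apart; after: 3.1. That's 0.9 units further apart.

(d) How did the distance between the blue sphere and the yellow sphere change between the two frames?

-1.7

Before: roughly 3.7 units apart; after: 2.0. That's 1.7 units closer together.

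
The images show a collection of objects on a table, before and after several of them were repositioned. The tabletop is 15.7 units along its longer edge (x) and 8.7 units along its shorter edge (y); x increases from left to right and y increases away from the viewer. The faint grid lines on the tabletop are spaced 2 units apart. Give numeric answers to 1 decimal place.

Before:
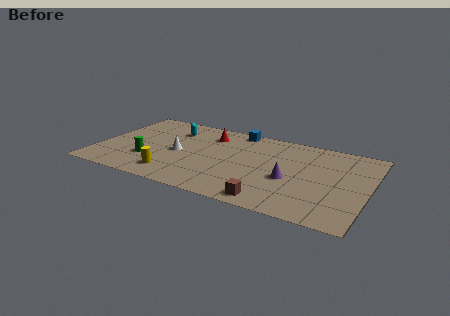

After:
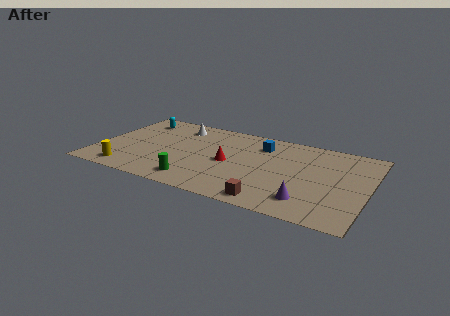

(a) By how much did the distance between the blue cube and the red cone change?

+1.2

The distance was about 1.9 in the first image and 3.1 in the second, so they moved 1.2 units further apart.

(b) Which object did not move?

the brown cube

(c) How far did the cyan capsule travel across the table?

2.3

From (4.0, 6.6) to (1.8, 7.1), the cyan capsule covered √(2.2² + 0.5²) ≈ 2.3 units.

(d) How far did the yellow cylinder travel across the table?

2.6

The yellow cylinder was near (4.7, 1.6) before and (2.1, 1.2) after, so it travelled √(2.6² + 0.4²) ≈ 2.6 units.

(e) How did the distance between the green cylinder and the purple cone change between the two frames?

-1.8

They were about 8.2 units apart before and 6.4 after — 1.8 units closer together.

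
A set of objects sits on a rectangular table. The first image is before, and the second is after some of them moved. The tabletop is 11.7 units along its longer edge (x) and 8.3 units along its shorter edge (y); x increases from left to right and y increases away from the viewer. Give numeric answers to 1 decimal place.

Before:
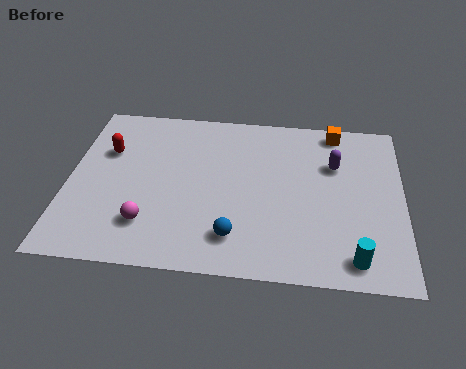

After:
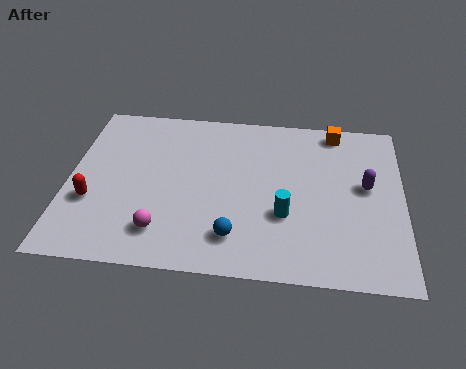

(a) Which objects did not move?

the blue sphere and the orange cube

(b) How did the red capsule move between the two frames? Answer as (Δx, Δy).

(-0.4, -2.6)

The red capsule was at about (1.3, 5.5) and moved to about (0.9, 2.9).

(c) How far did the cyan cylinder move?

3.0

The cyan cylinder was near (10.0, 1.1) before and (7.6, 2.9) after, so it travelled √(2.4² + 1.8²) ≈ 3.0 units.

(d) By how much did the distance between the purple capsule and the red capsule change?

+1.7

They were about 8.0 units apart before and 9.7 after — 1.7 units further apart.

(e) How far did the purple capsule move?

1.5

The purple capsule moved from about (9.3, 5.6) to (10.4, 4.6), a distance of √(1.1² + 1.0²) ≈ 1.5.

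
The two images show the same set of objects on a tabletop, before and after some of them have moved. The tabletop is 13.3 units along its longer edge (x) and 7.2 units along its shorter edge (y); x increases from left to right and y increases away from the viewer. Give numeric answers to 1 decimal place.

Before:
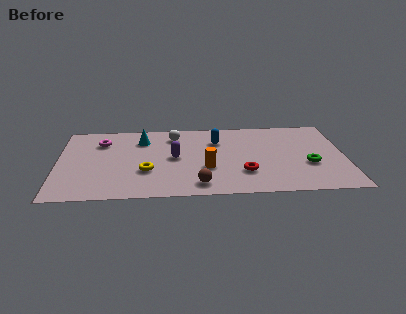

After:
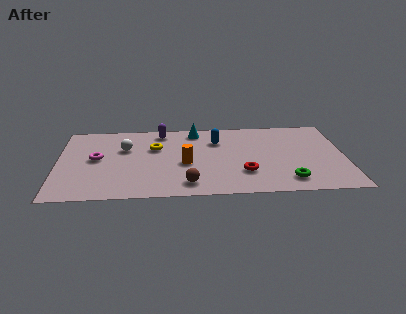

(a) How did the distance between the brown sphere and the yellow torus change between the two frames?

+1.0

The distance was about 2.8 in the first image and 3.8 in the second, so they moved 1.0 units further apart.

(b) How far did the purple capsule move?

2.6

From (5.4, 3.7) to (4.8, 6.2), the purple capsule covered √(0.6² + 2.5²) ≈ 2.6 units.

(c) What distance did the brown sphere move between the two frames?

0.5

The brown sphere moved from about (6.5, 1.1) to (6.0, 1.2), a distance of √(0.5² + 0.1²) ≈ 0.5.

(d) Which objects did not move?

the blue capsule and the red torus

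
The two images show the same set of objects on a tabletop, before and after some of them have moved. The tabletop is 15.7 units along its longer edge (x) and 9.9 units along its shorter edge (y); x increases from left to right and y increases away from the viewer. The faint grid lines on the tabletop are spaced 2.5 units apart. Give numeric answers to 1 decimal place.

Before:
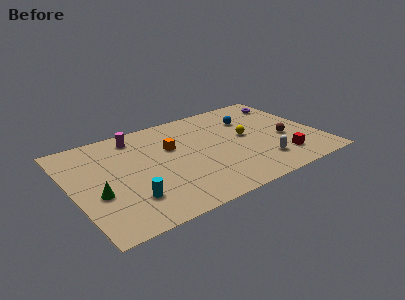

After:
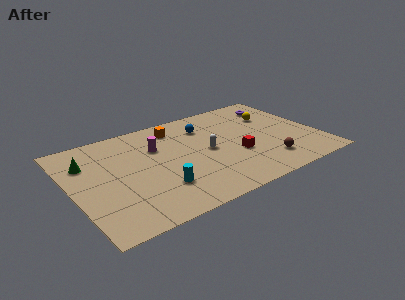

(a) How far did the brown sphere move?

2.4

The brown sphere moved from about (13.5, 4.0) to (12.0, 2.1), a distance of √(1.5² + 1.9²) ≈ 2.4.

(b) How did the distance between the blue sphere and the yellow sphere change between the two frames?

+2.6

Before: roughly 1.9 units apart; after: 4.5. That's 2.6 units further apart.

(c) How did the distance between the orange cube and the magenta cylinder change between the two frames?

-0.8

The distance was about 2.9 in the first image and 2.1 in the second, so they moved 0.8 units closer together.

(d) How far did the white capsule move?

4.0

The white capsule was near (11.6, 2.2) before and (8.6, 4.9) after, so it travelled √(3.0² + 2.7²) ≈ 4.0 units.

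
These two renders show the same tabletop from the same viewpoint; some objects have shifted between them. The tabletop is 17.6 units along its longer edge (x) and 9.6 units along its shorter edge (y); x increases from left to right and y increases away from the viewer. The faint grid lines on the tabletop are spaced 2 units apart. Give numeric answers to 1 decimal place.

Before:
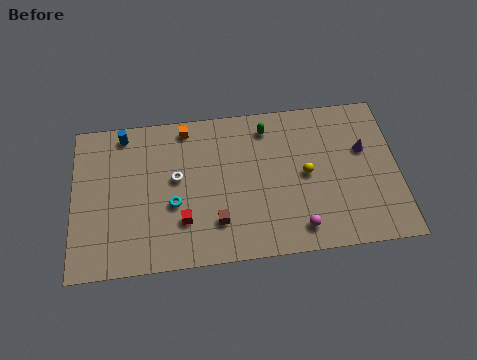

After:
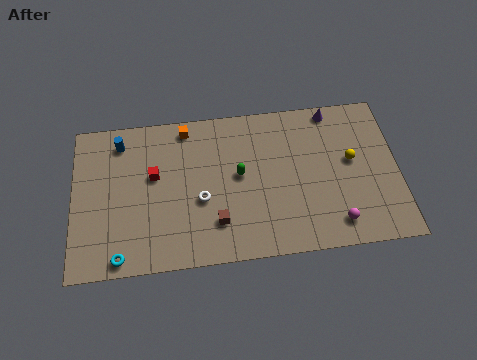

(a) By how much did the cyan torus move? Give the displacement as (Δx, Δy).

(-2.9, -2.9)

The cyan torus was at about (5.4, 3.8) and moved to about (2.5, 0.9).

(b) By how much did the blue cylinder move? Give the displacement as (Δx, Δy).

(-0.2, -0.5)

From the two frames, the blue cylinder sits at roughly (2.8, 8.5) before and (2.6, 8.0) after.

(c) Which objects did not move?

the brown cube and the orange cube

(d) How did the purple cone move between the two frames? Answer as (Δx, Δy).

(-1.6, 2.7)

From the two frames, the purple cone sits at roughly (15.8, 6.0) before and (14.2, 8.7) after.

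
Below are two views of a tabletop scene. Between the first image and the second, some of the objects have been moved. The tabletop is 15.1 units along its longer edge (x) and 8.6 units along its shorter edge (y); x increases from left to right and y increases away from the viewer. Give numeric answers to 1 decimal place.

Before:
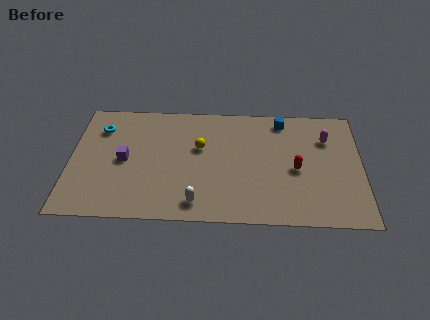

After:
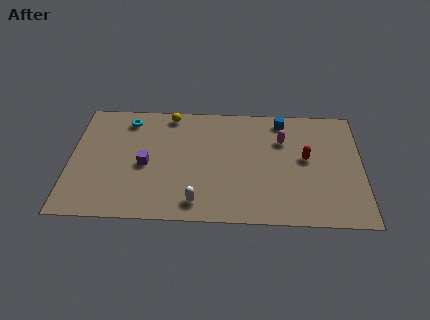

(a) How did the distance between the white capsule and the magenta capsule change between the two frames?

-1.9

They were about 8.3 units apart before and 6.4 after — 1.9 units closer together.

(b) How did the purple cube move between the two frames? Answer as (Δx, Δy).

(1.1, -0.3)

The purple cube started near (2.8, 4.2) and ended near (3.9, 3.9).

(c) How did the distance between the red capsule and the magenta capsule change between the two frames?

-1.0

Before: roughly 2.8 units apart; after: 1.8. That's 1.0 units closer together.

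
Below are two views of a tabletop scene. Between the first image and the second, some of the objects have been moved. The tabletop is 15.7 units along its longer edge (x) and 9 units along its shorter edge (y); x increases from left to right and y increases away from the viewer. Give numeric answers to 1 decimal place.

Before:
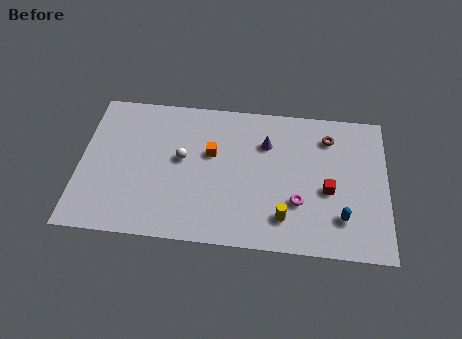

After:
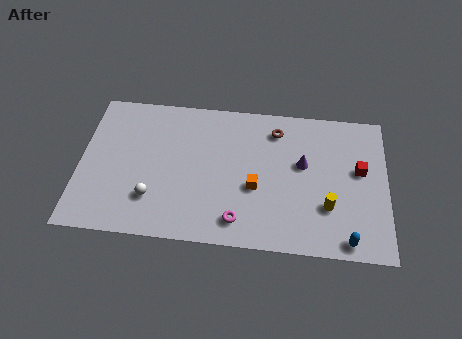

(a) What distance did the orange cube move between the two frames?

3.0

From (6.7, 5.5) to (9.0, 3.6), the orange cube covered √(2.3² + 1.9²) ≈ 3.0 units.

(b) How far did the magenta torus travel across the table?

3.3

The magenta torus was near (11.2, 2.9) before and (8.2, 1.5) after, so it travelled √(3.0² + 1.4²) ≈ 3.3 units.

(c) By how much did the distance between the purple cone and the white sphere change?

+3.6

Before: roughly 4.5 units apart; after: 8.1. That's 3.6 units further apart.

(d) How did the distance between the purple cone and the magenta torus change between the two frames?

+1.1

The distance was about 3.9 in the first image and 5.0 in the second, so they moved 1.1 units further apart.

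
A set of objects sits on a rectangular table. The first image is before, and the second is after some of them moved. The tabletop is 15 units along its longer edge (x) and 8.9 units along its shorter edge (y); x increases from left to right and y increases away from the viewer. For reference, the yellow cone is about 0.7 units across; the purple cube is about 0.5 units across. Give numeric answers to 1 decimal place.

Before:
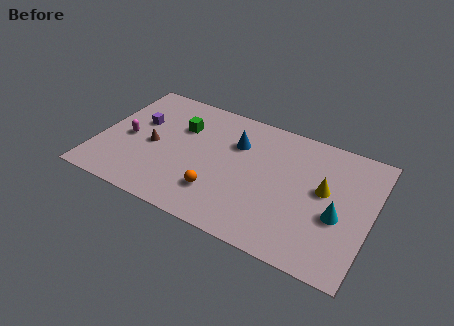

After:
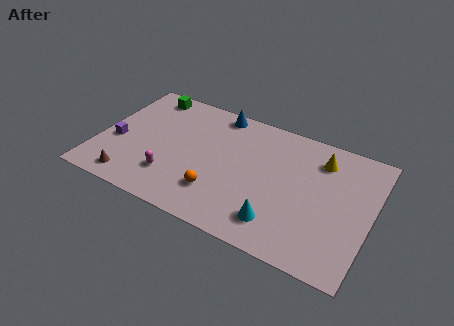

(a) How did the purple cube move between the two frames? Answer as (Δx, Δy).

(-1.0, -1.9)

From the two frames, the purple cube sits at roughly (2.0, 5.5) before and (1.0, 3.6) after.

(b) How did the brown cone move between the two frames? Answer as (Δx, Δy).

(-0.8, -2.9)

The brown cone was at about (3.0, 4.1) and moved to about (2.2, 1.2).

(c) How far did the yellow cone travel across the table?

2.0

From (12.4, 5.0) to (12.0, 7.0), the yellow cone covered √(0.4² + 2.0²) ≈ 2.0 units.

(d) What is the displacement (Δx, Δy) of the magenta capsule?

(2.7, -1.8)

From the two frames, the magenta capsule sits at roughly (1.6, 4.1) before and (4.3, 2.3) after.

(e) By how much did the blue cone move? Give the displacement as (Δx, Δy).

(-1.3, 1.8)

The blue cone was at about (7.4, 6.2) and moved to about (6.1, 8.0).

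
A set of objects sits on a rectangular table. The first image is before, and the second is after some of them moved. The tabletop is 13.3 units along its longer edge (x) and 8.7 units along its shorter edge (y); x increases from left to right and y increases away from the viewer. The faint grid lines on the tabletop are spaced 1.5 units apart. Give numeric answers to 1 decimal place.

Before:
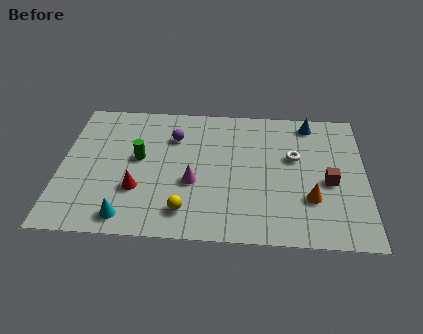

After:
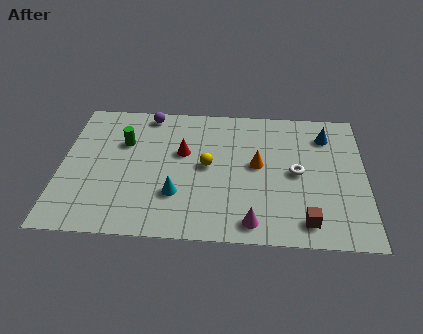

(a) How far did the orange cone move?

3.0

From (10.9, 2.7) to (8.6, 4.7), the orange cone covered √(2.3² + 2.0²) ≈ 3.0 units.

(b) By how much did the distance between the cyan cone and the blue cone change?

-2.5

The distance was about 10.2 in the first image and 7.7 in the second, so they moved 2.5 units closer together.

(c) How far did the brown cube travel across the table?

2.7

From (11.7, 3.8) to (10.7, 1.3), the brown cube covered √(1.0² + 2.5²) ≈ 2.7 units.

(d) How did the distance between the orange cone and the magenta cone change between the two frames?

-1.5

They were about 5.1 units apart before and 3.6 after — 1.5 units closer together.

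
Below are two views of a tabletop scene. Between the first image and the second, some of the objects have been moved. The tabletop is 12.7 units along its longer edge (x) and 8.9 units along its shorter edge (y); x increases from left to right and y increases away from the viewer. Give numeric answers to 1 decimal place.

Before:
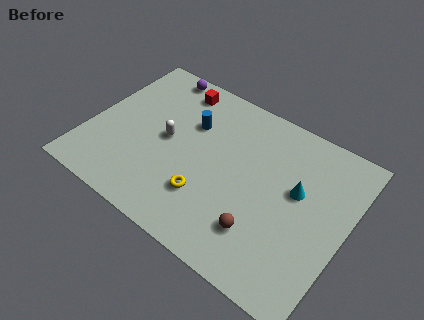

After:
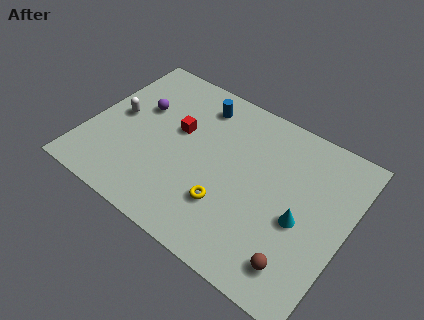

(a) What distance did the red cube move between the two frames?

2.4

From (3.6, 7.6) to (4.2, 5.3), the red cube covered √(0.6² + 2.3²) ≈ 2.4 units.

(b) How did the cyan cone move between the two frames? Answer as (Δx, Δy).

(0.4, -1.4)

The cyan cone started near (10.2, 5.2) and ended near (10.6, 3.8).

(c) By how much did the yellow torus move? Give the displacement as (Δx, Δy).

(1.0, 0.1)

The yellow torus started near (6.2, 2.5) and ended near (7.2, 2.6).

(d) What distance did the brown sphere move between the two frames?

2.0

The brown sphere moved from about (9.0, 2.2) to (10.9, 1.6), a distance of √(1.9² + 0.6²) ≈ 2.0.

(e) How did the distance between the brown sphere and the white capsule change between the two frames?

+4.4

The distance was about 5.7 in the first image and 10.1 in the second, so they moved 4.4 units further apart.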